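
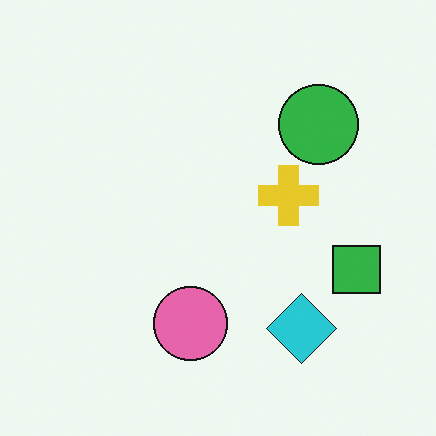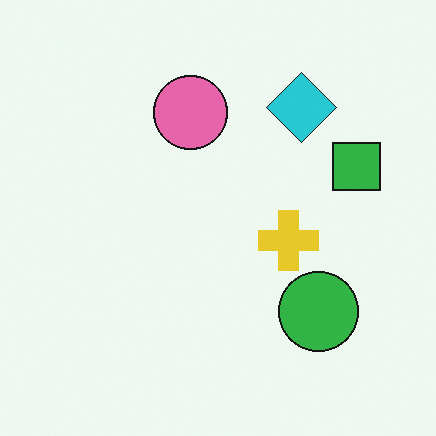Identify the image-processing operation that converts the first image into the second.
It was flipped vertically (top ↔ bottom).

The cyan diamond is in the bottom-right of the first image and the top-right of the second — shapes on opposite sides of the horizontal midline have swapped in a mirror flip.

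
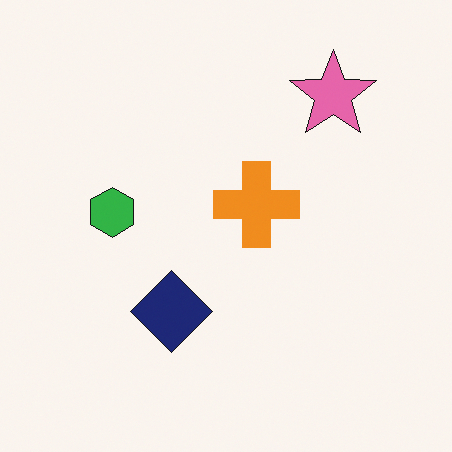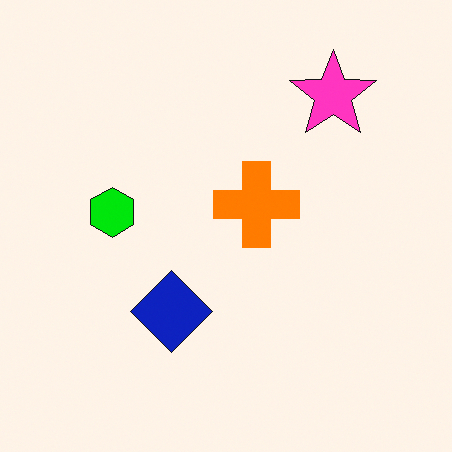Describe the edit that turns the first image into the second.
Made much more vivid (saturation change).

All colors are more vivid — a global saturation change.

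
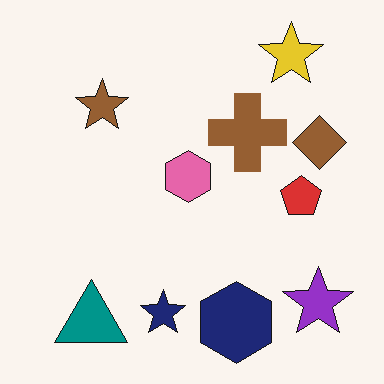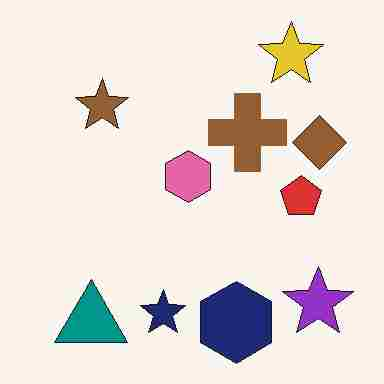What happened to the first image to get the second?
The transformation is: heavily JPEG-compressed with obvious blocking artifacts.

Blocky 8×8 compression artifacts appear around shape edges and the flat background shows ringing — characteristic JPEG degradation.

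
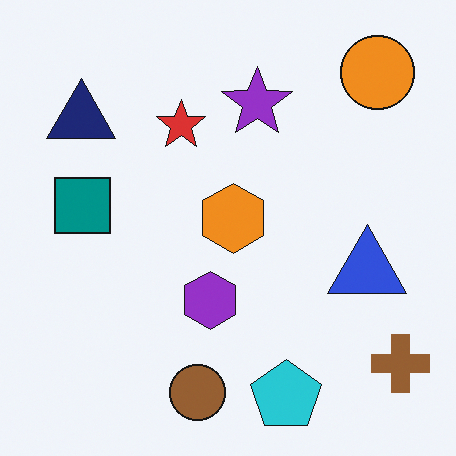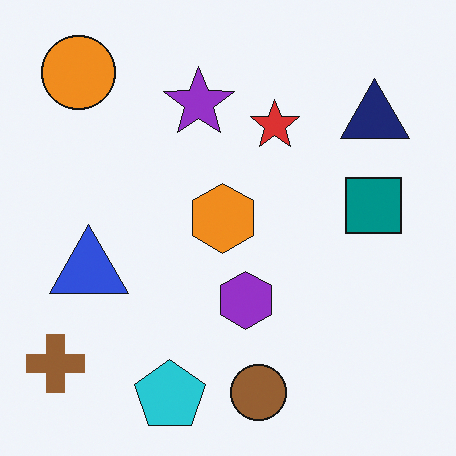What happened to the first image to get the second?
This is the original image flipped horizontally (left ↔ right).

The brown cross is in the bottom-right of the first image and the bottom-left of the second — shapes on opposite sides of the vertical midline have swapped in a mirror flip.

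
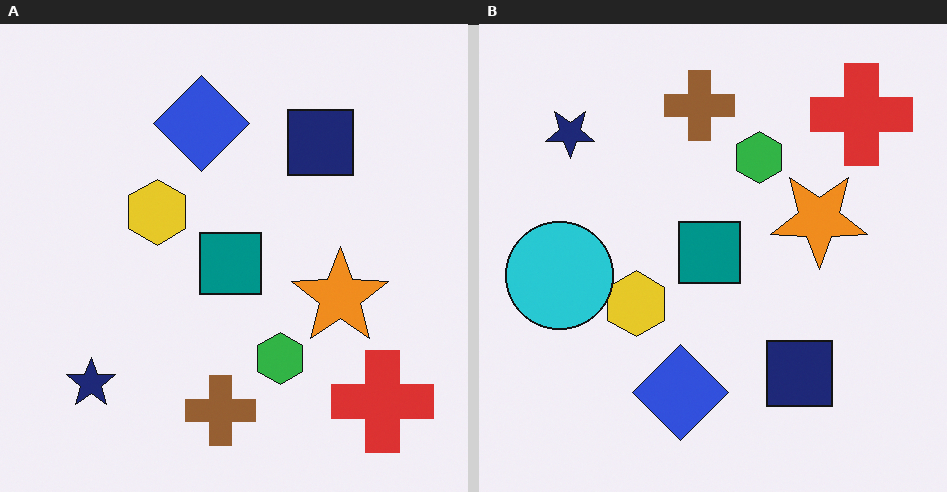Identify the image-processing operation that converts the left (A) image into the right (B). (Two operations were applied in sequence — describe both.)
Flipped vertically (top ↔ bottom), then overlaid with an additional cyan circle.

The brown cross is in the bottom of the left (A) image and the top of the right (B) — shapes on opposite sides of the horizontal midline have swapped in a mirror flip. A cyan circle appears in the right (B) image that is absent from the left (A).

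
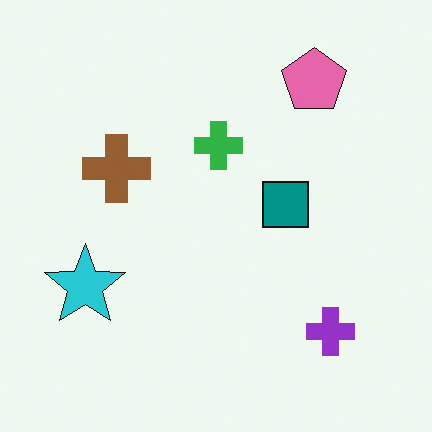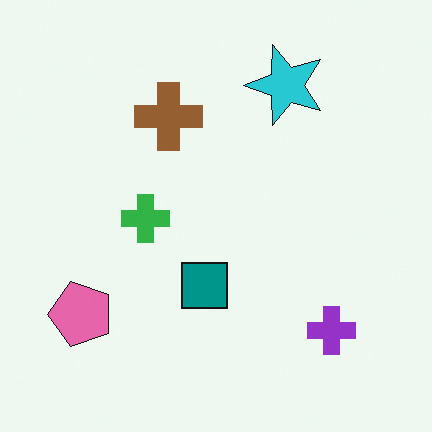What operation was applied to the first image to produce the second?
The second image is the first transposed (reflected across the top-left ↔ bottom-right diagonal).

Shapes have swapped their row and column positions — what was in the top-right is now in the bottom-left — a diagonal reflection.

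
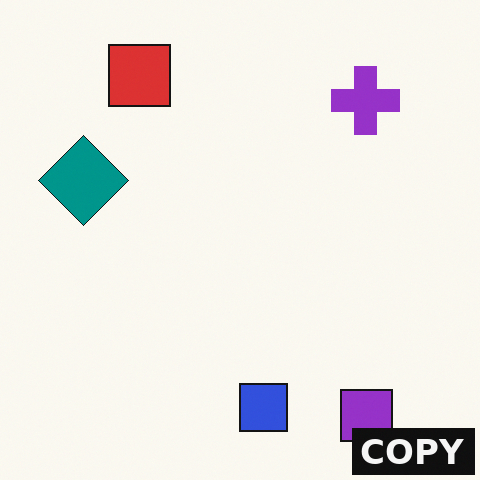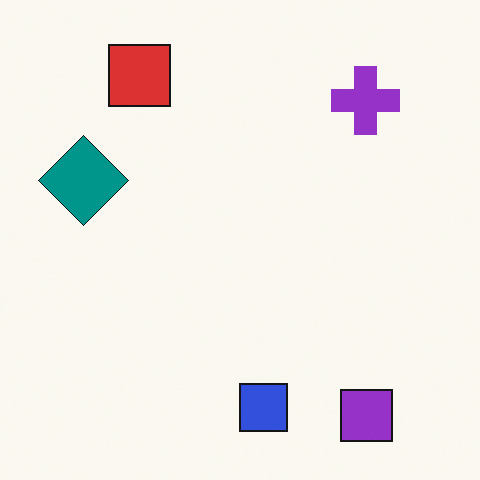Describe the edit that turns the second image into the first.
Watermarked with the text "COPY" in the lower-right corner.

A dark label reading "COPY" appears in the lower-right corner.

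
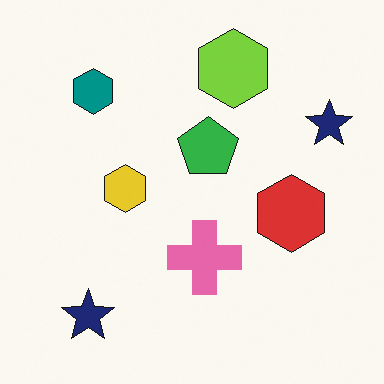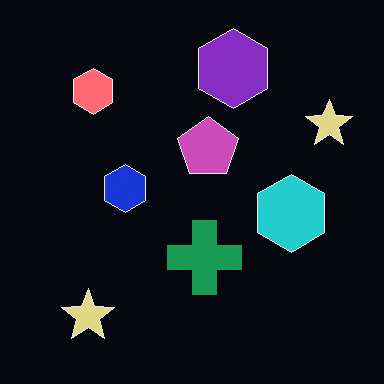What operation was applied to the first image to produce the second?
The transformation is: color-inverted (negative).

The light background has become dark and every shape's color is its complement — a photographic negative.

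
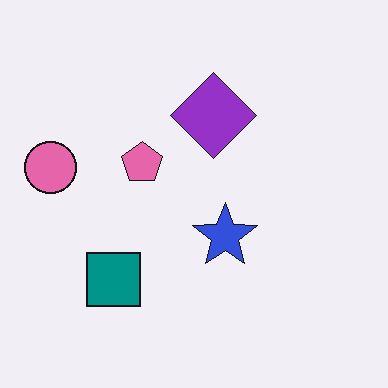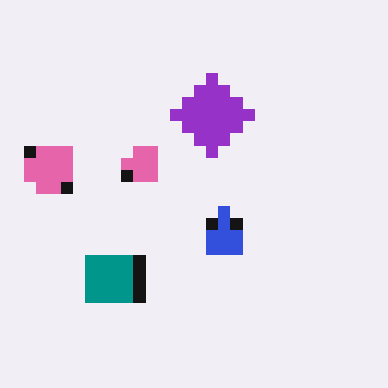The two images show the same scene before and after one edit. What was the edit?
Coarsely pixelated.

Shapes are reduced to large square blocks; fine edges and outlines are lost — a downscale-then-upscale (mosaic) effect.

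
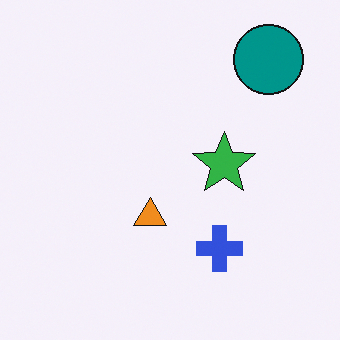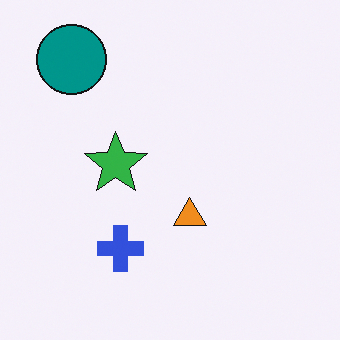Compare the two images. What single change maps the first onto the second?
The second image is the first flipped horizontally (left ↔ right).

The teal circle is in the top-right of the first image and the top-left of the second — shapes on opposite sides of the vertical midline have swapped in a mirror flip.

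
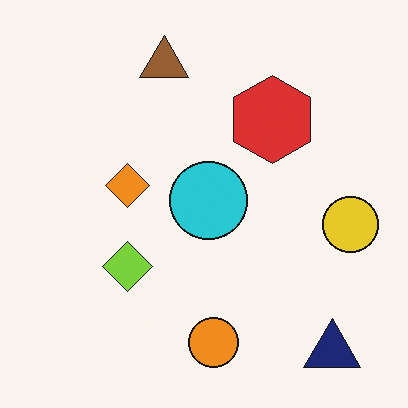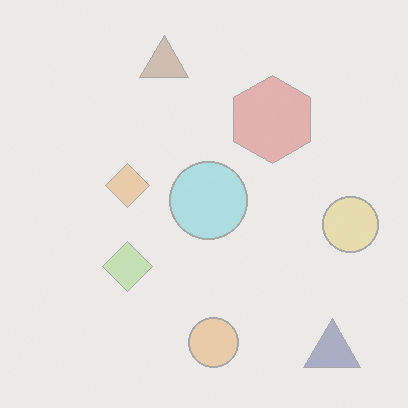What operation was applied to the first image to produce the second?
Given much lower contrast.

Tones are pushed toward mid-grey across the whole image — a global contrast change.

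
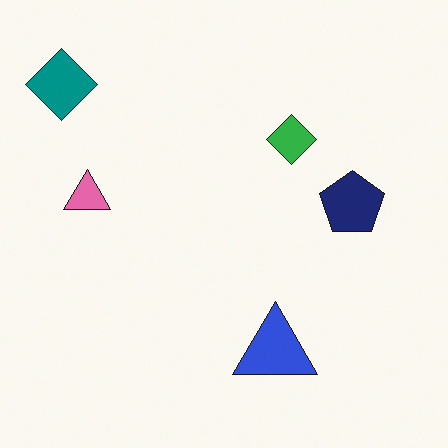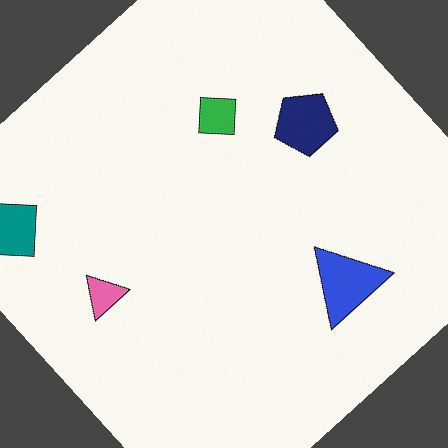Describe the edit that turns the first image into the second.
This is the original image rotated counter-clockwise by a large amount — several tens of degrees.

Every shape is tilted by the same angle and the image corners show triangular fill wedges — a whole-image rotation by a non-right angle.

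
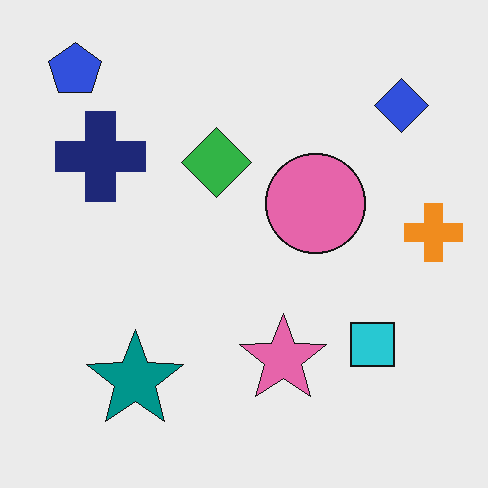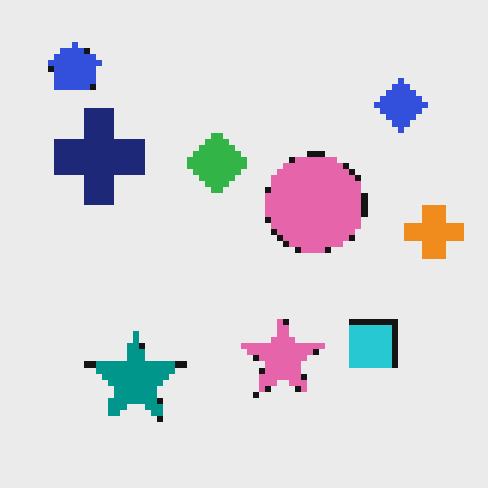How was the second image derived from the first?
The transformation is: pixelated into visible square blocks.

Shapes are reduced to large square blocks; fine edges and outlines are lost — a downscale-then-upscale (mosaic) effect.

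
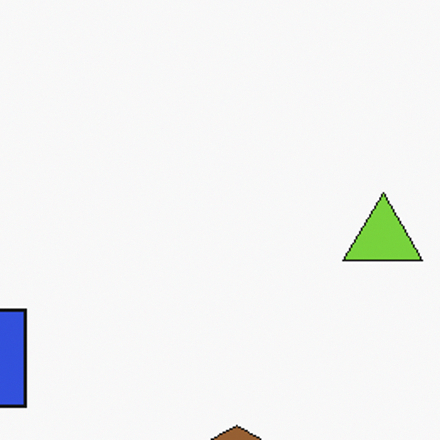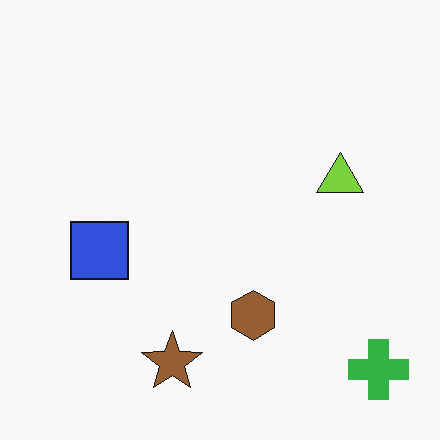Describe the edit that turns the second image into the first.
It was cropped tightly and scaled back up.

The visible shapes are larger and the field of view is narrower; shapes near the original edges may be partly or wholly outside the frame — a crop-and-rescale.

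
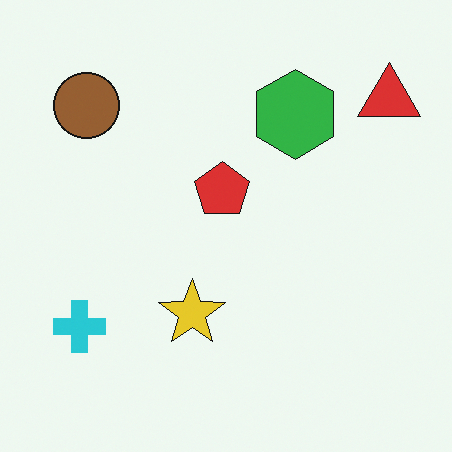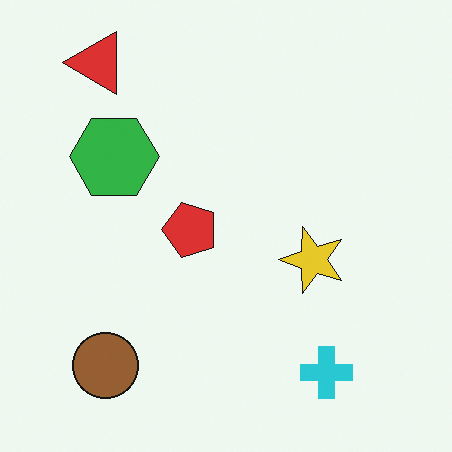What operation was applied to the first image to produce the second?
It was rotated 90° counter-clockwise.

The red triangle sits in the top-right of the first image and the top-left of the second — consistent with a whole-image 90° counter-clockwise rotation.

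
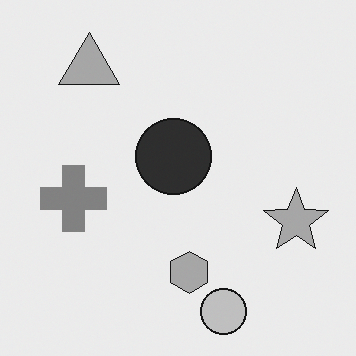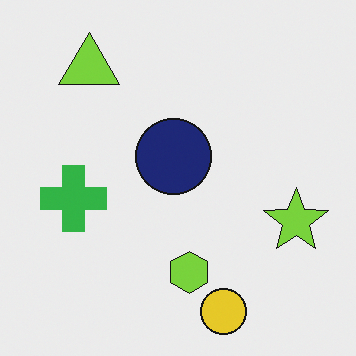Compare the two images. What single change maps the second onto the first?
It was converted to grayscale.

All color is removed — every shape is now a shade of grey.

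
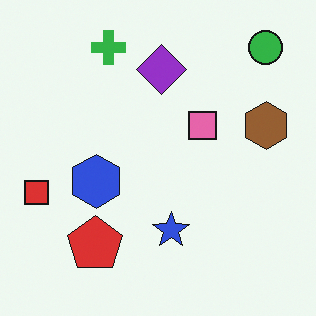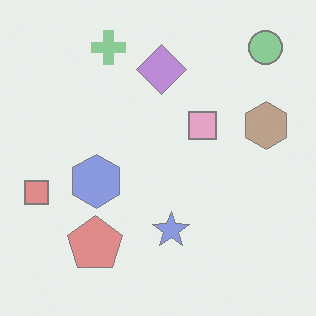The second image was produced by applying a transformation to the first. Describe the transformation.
Given much lower contrast.

Tones are pushed toward mid-grey across the whole image — a global contrast change.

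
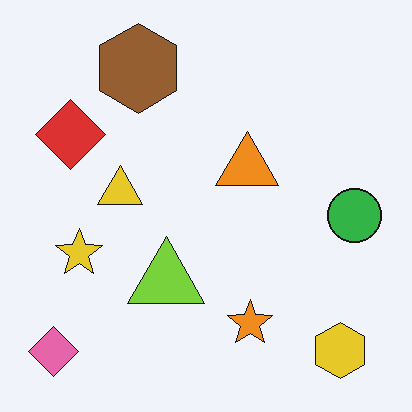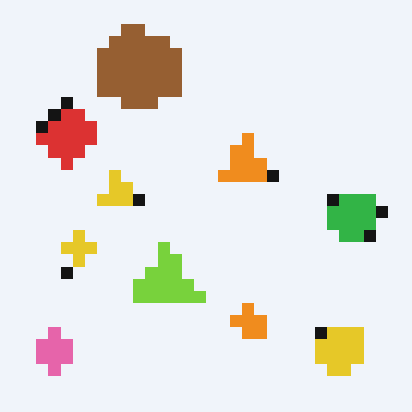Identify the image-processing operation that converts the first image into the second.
The second image is the first coarsely pixelated.

Shapes are reduced to large square blocks; fine edges and outlines are lost — a downscale-then-upscale (mosaic) effect.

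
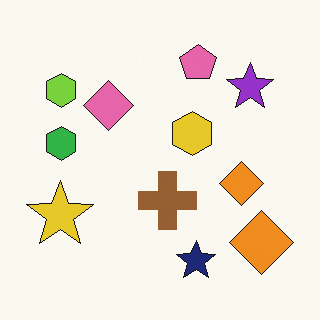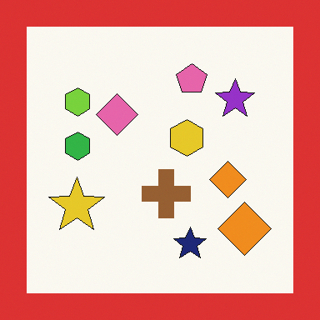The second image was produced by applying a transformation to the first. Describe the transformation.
It was framed with a red border.

A solid red frame runs around the edge of the second image, with the content slightly shrunk inside it.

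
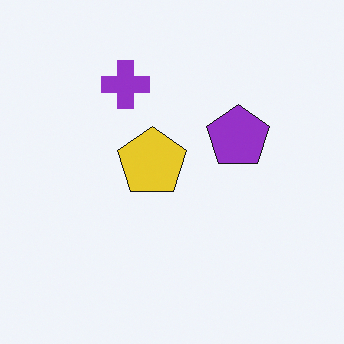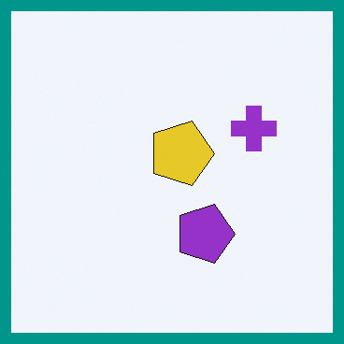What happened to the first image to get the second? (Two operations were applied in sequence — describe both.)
It was rotated 90° clockwise, then framed with a teal border.

The purple cross sits in the top of the first image and the right of the second — consistent with a whole-image 90° clockwise rotation. A solid teal frame runs around the edge of the second image, with the content slightly shrunk inside it.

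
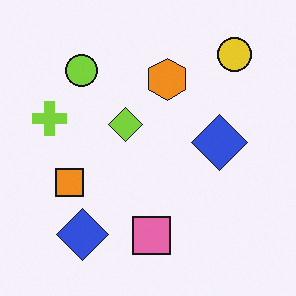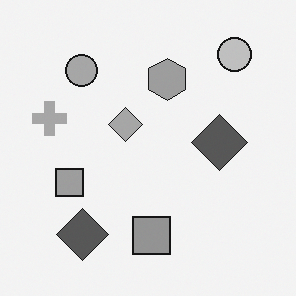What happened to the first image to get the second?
The image was converted to grayscale.

All color is removed — every shape is now a shade of grey.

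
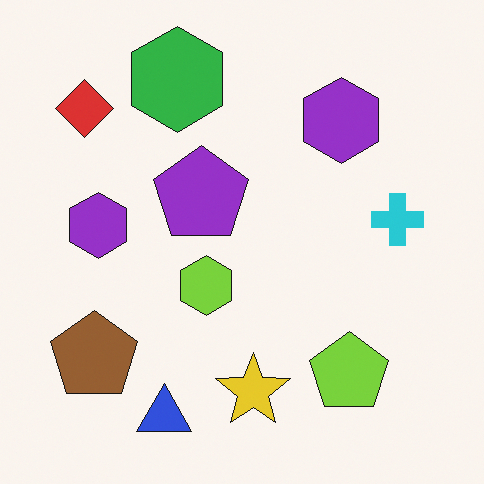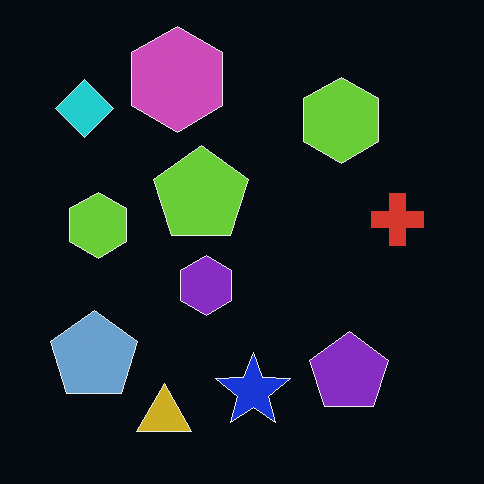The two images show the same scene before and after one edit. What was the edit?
Color-inverted (negative).

The light background has become dark and every shape's color is its complement — a photographic negative.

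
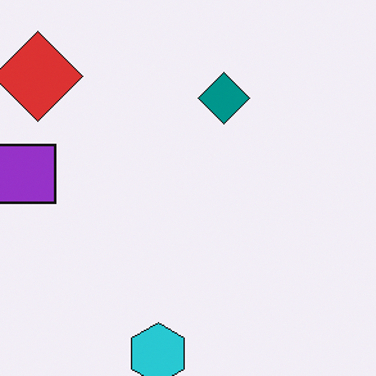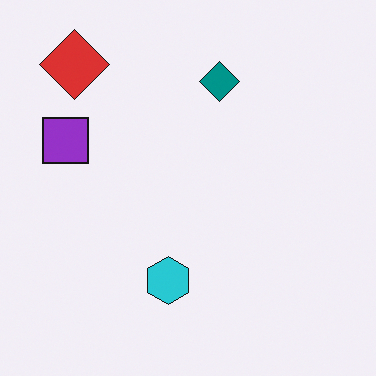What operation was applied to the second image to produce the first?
The transformation is: cropped slightly and scaled back up.

The visible shapes are larger and the field of view is narrower; shapes near the original edges may be partly or wholly outside the frame — a crop-and-rescale.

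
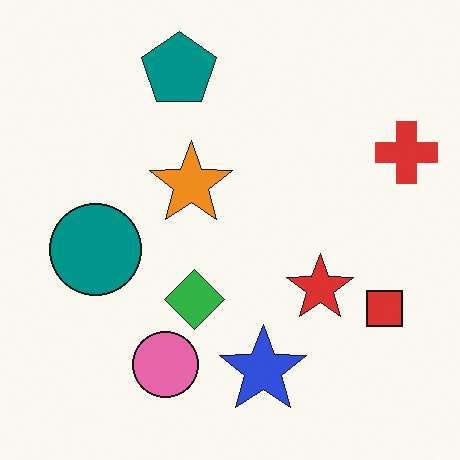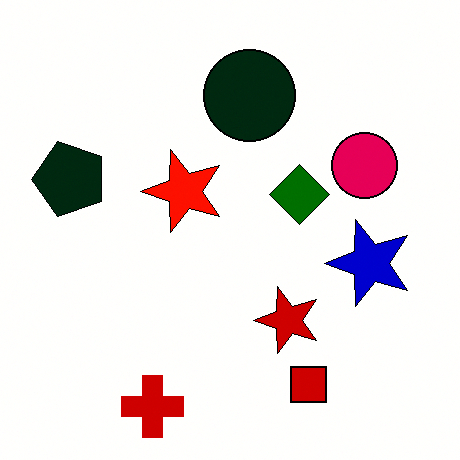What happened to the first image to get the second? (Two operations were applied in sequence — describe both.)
It was given much higher contrast, then transposed (reflected across the top-left ↔ bottom-right diagonal).

Tones are pushed away from mid-grey across the whole image — a global contrast change. Shapes have swapped their row and column positions — what was in the top-right is now in the bottom-left — a diagonal reflection.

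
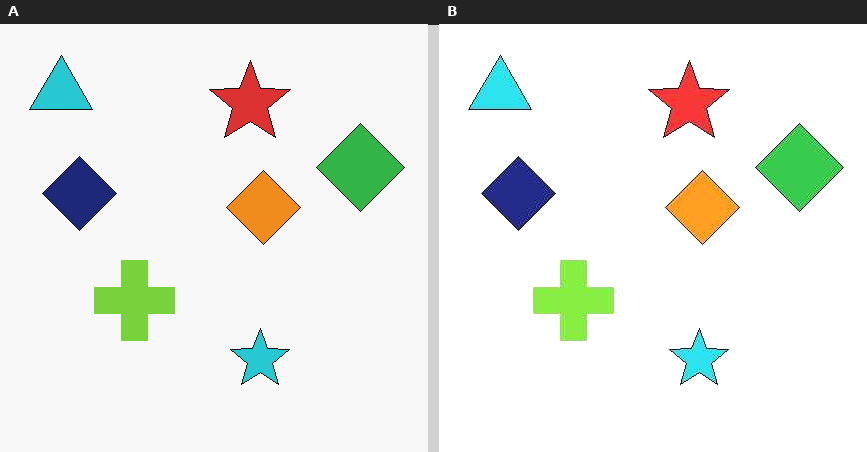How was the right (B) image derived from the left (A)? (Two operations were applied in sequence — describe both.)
The image was JPEG-compressed with visible artifacts, then brightened a little.

Blocky 8×8 compression artifacts appear around shape edges and the flat background shows ringing — characteristic JPEG degradation. Every pixel — background and shapes alike — is uniformly brightened.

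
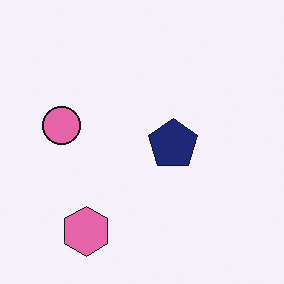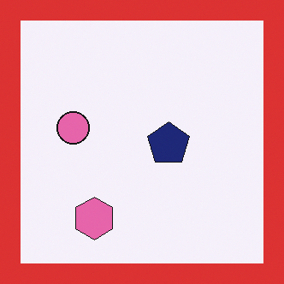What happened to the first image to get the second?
The second image is the first framed with a red border.

A solid red frame runs around the edge of the second image, with the content slightly shrunk inside it.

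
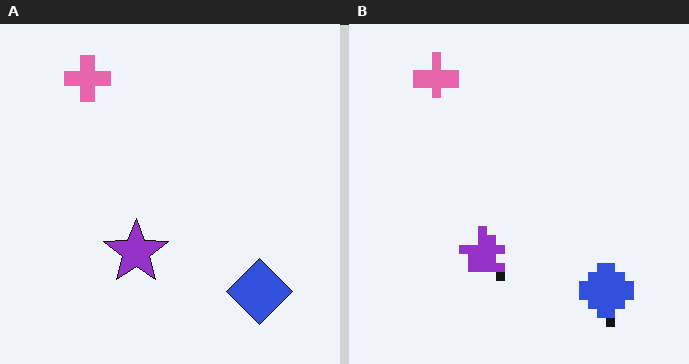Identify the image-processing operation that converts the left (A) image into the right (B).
The right (B) image is the left (A) coarsely pixelated.

Shapes are reduced to large square blocks; fine edges and outlines are lost — a downscale-then-upscale (mosaic) effect.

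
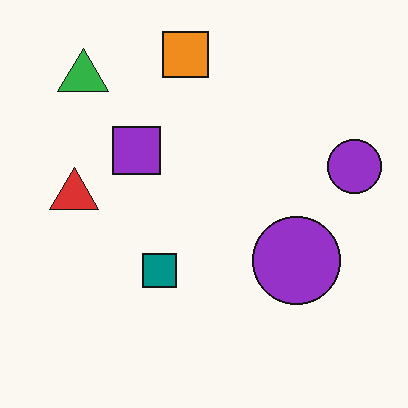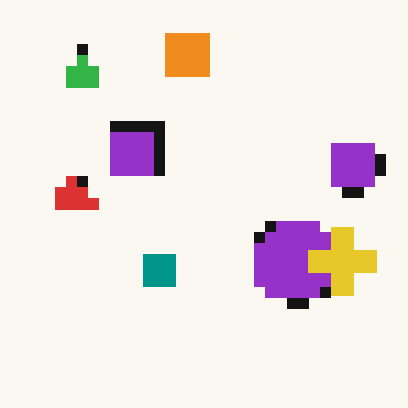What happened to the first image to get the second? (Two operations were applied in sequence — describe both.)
It was coarsely pixelated, then overlaid with an additional yellow cross.

Shapes are reduced to large square blocks; fine edges and outlines are lost — a downscale-then-upscale (mosaic) effect. A yellow cross appears in the second image that is absent from the first.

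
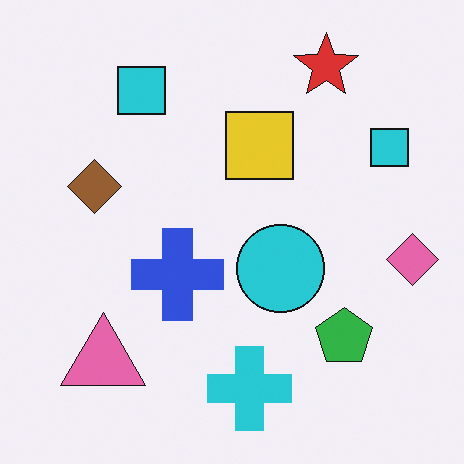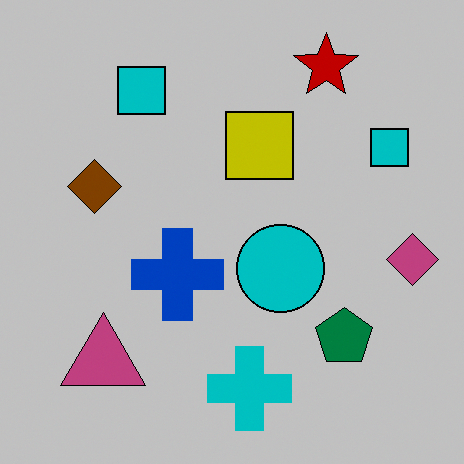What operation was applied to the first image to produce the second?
The second image is the first heavily posterized to just a handful of flat colors.

Each flat color has snapped to a coarser quantized level — most visibly, the near-white background has dropped to a flat grey.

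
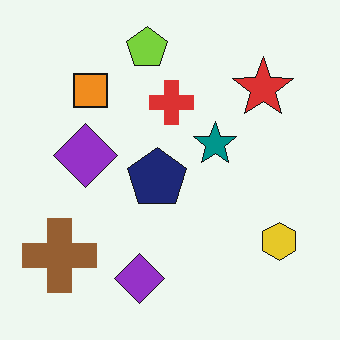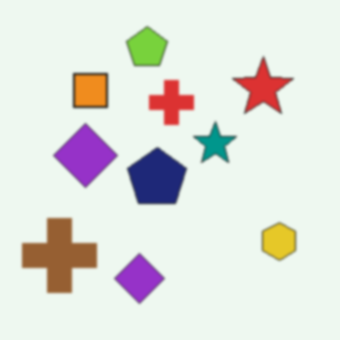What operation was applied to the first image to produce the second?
The image was given a subtle gaussian blur.

Shape edges and outlines are uniformly softened across the whole image.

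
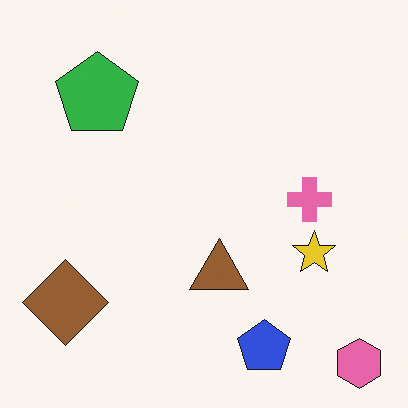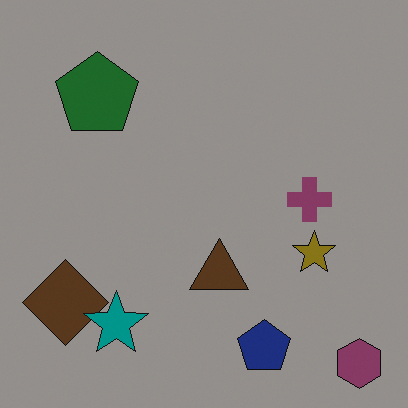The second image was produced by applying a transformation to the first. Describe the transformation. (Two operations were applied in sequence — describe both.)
It was darkened a lot, then overlaid with an additional teal star.

Every pixel — background and shapes alike — is uniformly darkened. A teal star appears in the second image that is absent from the first.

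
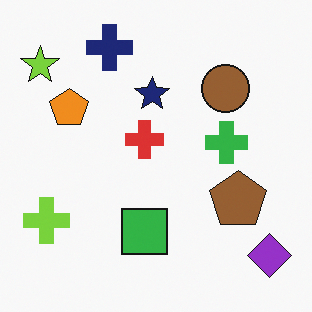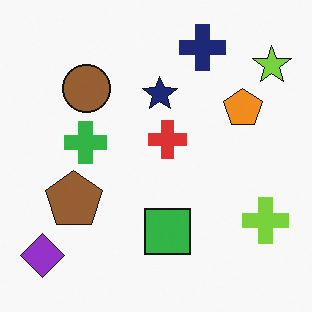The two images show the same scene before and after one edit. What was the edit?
The transformation is: flipped horizontally (left ↔ right).

The lime star is in the top-left of the first image and the top-right of the second — shapes on opposite sides of the vertical midline have swapped in a mirror flip.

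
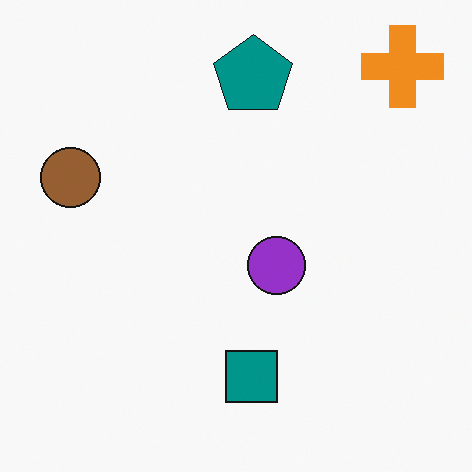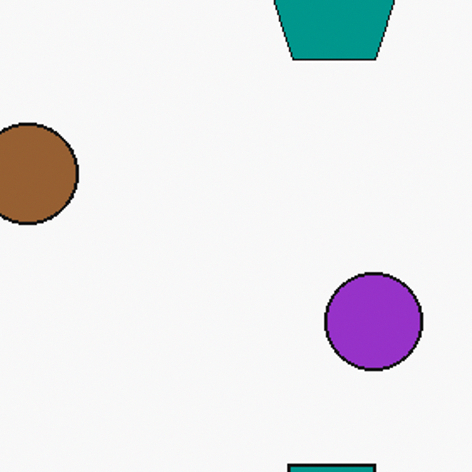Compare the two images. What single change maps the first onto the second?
The transformation is: cropped tightly and scaled back up.

The visible shapes are larger and the field of view is narrower; shapes near the original edges may be partly or wholly outside the frame — a crop-and-rescale.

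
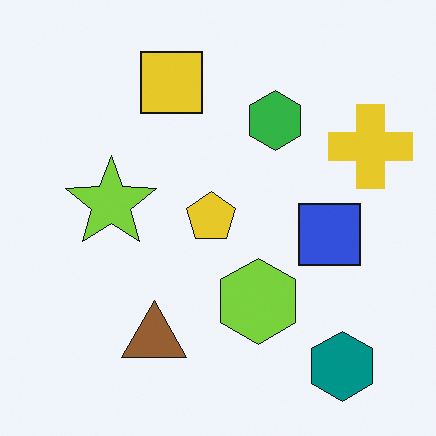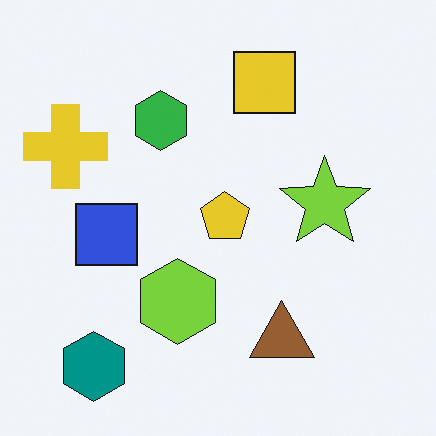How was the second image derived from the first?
It was flipped horizontally (left ↔ right).

The yellow cross is in the right of the first image and the left of the second — shapes on opposite sides of the vertical midline have swapped in a mirror flip.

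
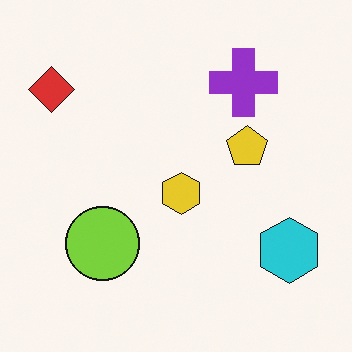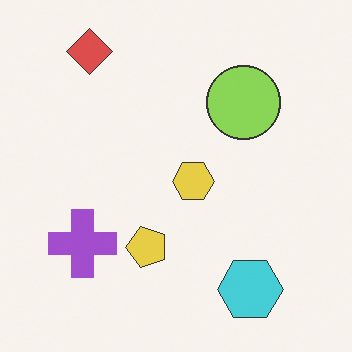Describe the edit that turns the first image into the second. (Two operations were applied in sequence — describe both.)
This is the original image transposed (reflected across the top-left ↔ bottom-right diagonal), then given slightly reduced contrast.

Shapes have swapped their row and column positions — what was in the top-right is now in the bottom-left — a diagonal reflection. Tones are pushed toward mid-grey across the whole image — a global contrast change.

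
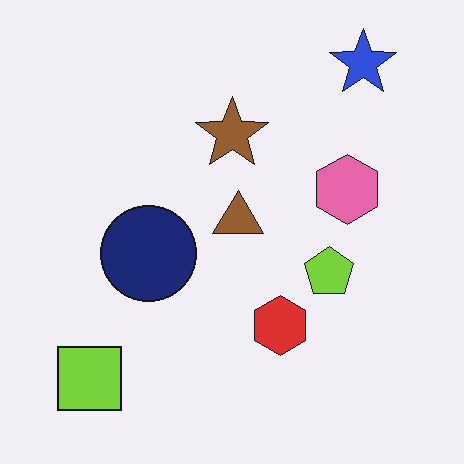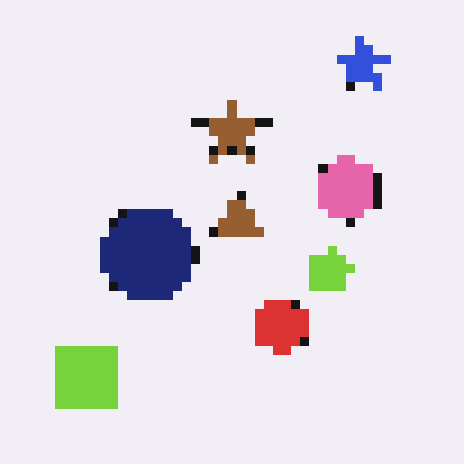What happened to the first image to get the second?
The second image is the first heavily pixelated into large blocks.

Shapes are reduced to large square blocks; fine edges and outlines are lost — a downscale-then-upscale (mosaic) effect.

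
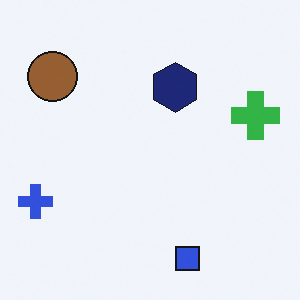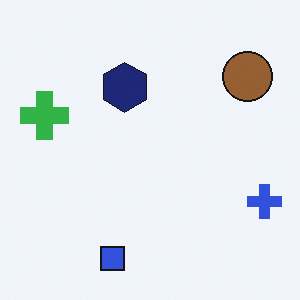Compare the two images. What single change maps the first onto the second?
Flipped horizontally (left ↔ right).

The blue cross is in the bottom-left of the first image and the bottom-right of the second — shapes on opposite sides of the vertical midline have swapped in a mirror flip.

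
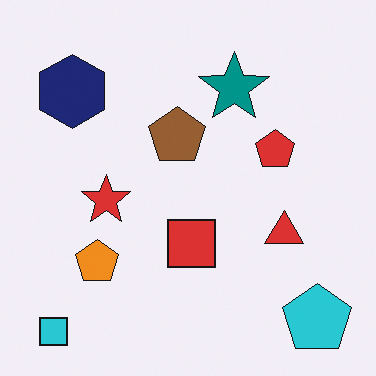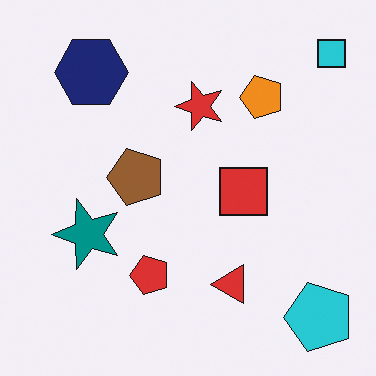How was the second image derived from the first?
Transposed (reflected across the top-left ↔ bottom-right diagonal).

Shapes have swapped their row and column positions — what was in the top-right is now in the bottom-left — a diagonal reflection.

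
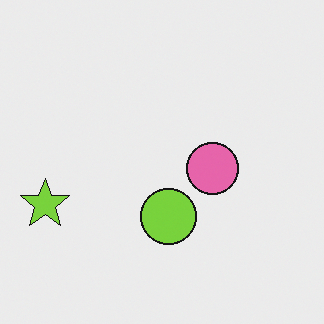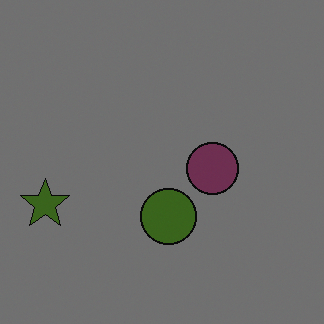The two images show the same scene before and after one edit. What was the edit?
Noticeably darkened.

Every pixel — background and shapes alike — is uniformly darkened.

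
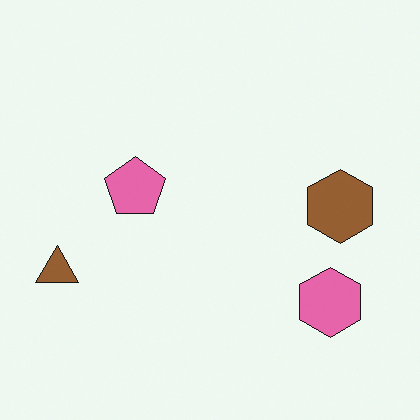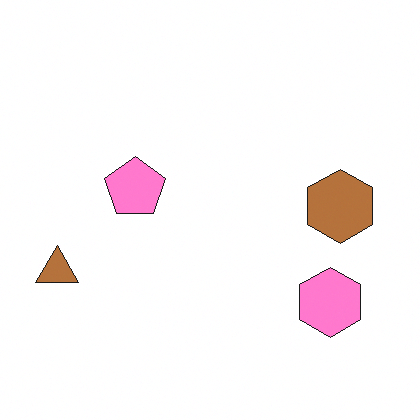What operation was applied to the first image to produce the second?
The image was slightly brightened.

Every pixel — background and shapes alike — is uniformly brightened.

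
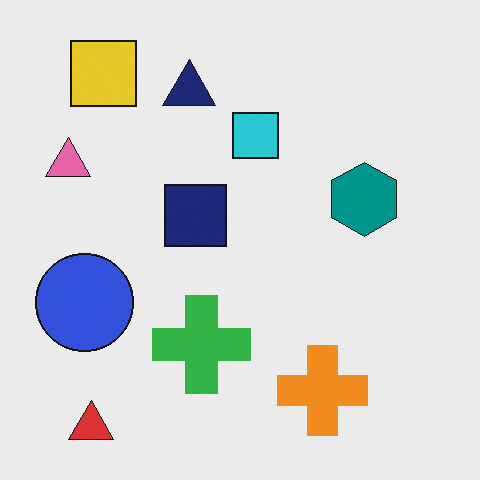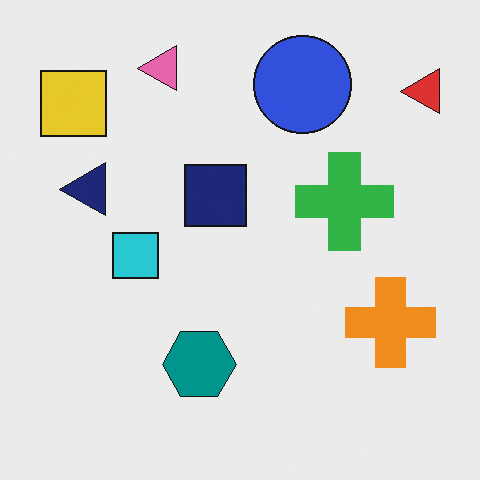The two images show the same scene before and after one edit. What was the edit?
The transformation is: transposed (reflected across the top-left ↔ bottom-right diagonal).

Shapes have swapped their row and column positions — what was in the top-right is now in the bottom-left — a diagonal reflection.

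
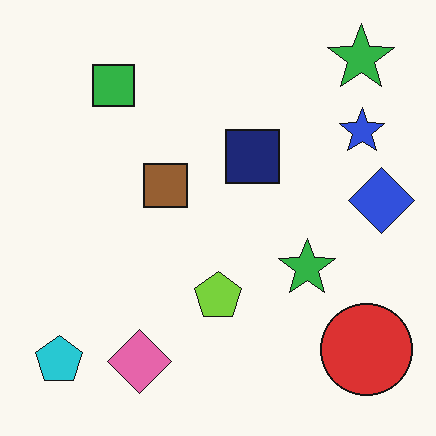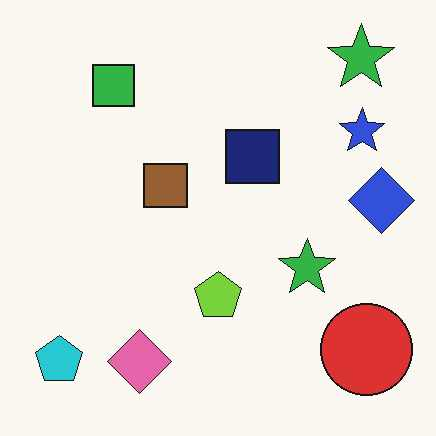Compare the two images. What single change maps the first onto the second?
The second image is the first given moderate JPEG compression.

Blocky 8×8 compression artifacts appear around shape edges and the flat background shows ringing — characteristic JPEG degradation.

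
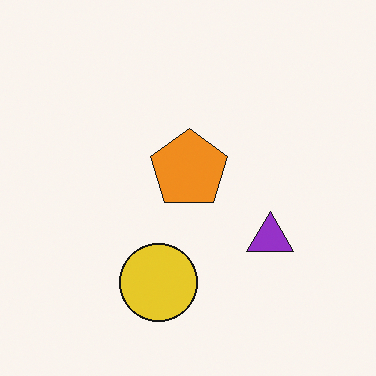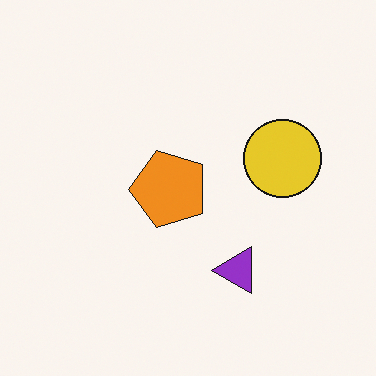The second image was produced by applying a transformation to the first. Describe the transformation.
The second image is the first transposed (reflected across the top-left ↔ bottom-right diagonal).

Shapes have swapped their row and column positions — what was in the top-right is now in the bottom-left — a diagonal reflection.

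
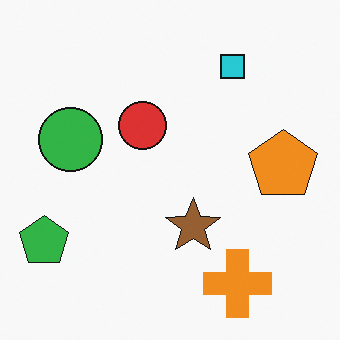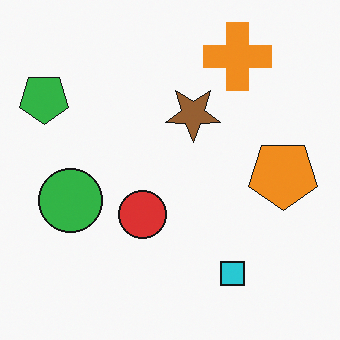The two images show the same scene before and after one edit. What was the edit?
It was flipped vertically (top ↔ bottom).

The orange cross is in the bottom-right of the first image and the top-right of the second — shapes on opposite sides of the horizontal midline have swapped in a mirror flip.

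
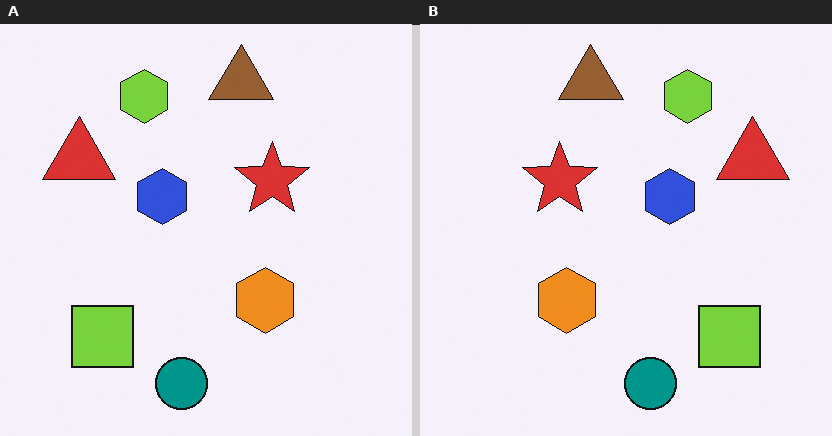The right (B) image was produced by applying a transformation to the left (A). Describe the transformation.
Flipped horizontally (left ↔ right).

The red triangle is in the top-left of the left (A) image and the top-right of the right (B) — shapes on opposite sides of the vertical midline have swapped in a mirror flip.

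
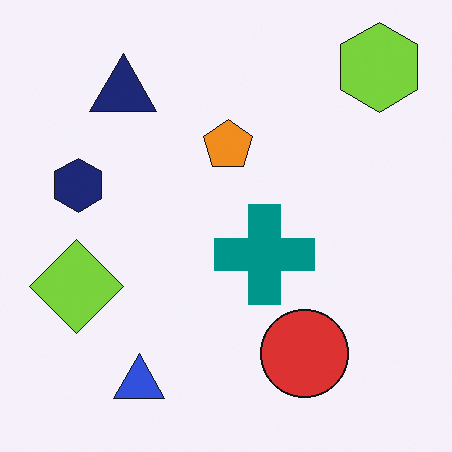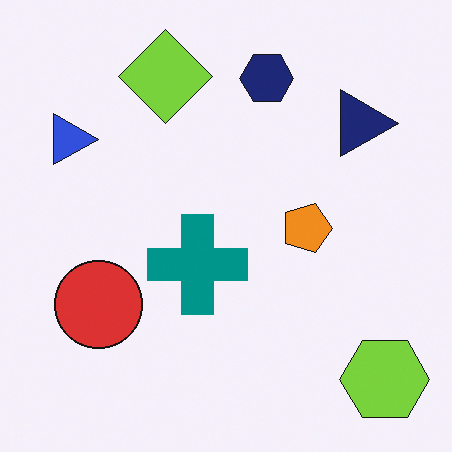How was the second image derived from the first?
This is the original image rotated 90° clockwise.

The lime hexagon sits in the top-right of the first image and the bottom-right of the second — consistent with a whole-image 90° clockwise rotation.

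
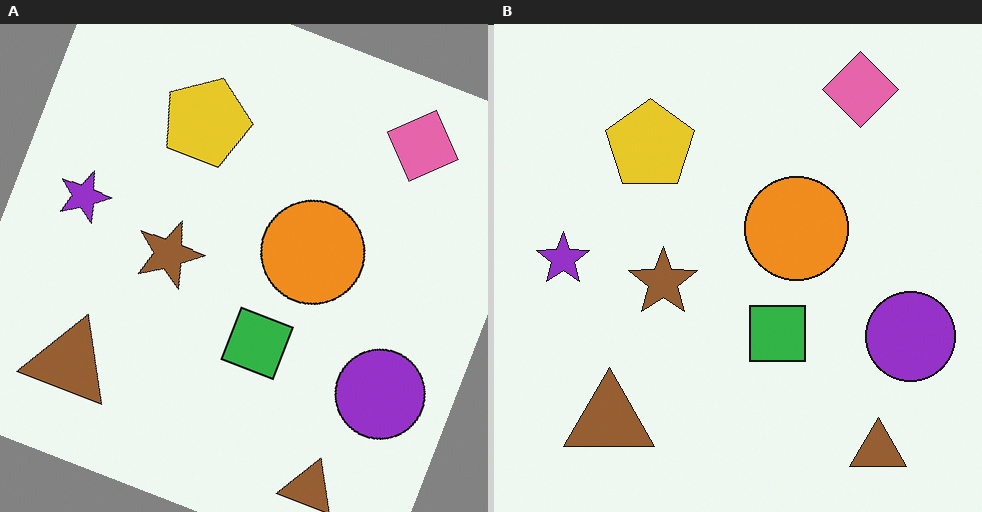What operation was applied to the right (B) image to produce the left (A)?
It was rotated clockwise by a clearly visible amount.

Every shape is tilted by the same angle and the image corners show triangular fill wedges — a whole-image rotation by a non-right angle.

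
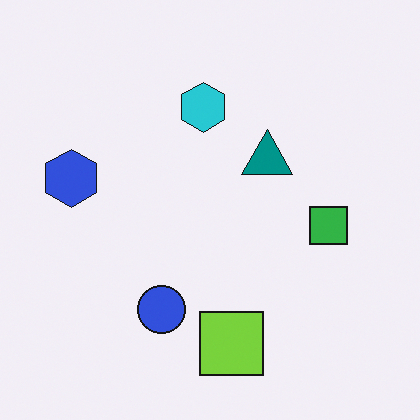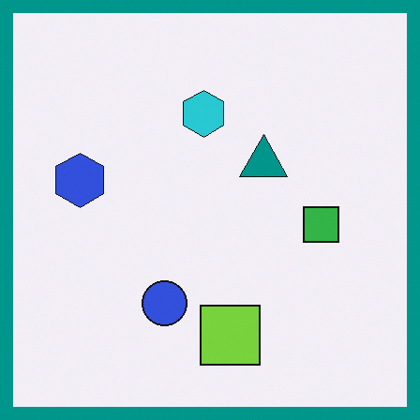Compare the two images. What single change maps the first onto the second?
The second image is the first framed with a teal border.

A solid teal frame runs around the edge of the second image, with the content slightly shrunk inside it.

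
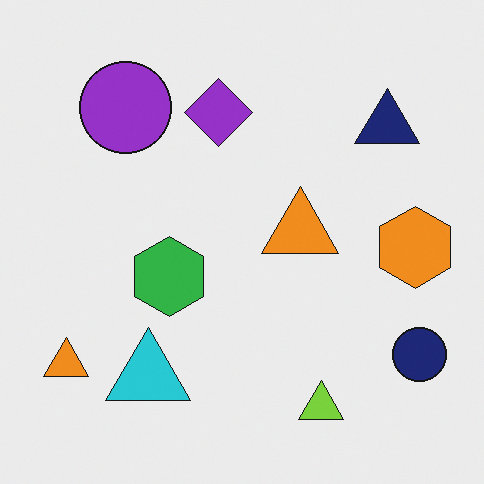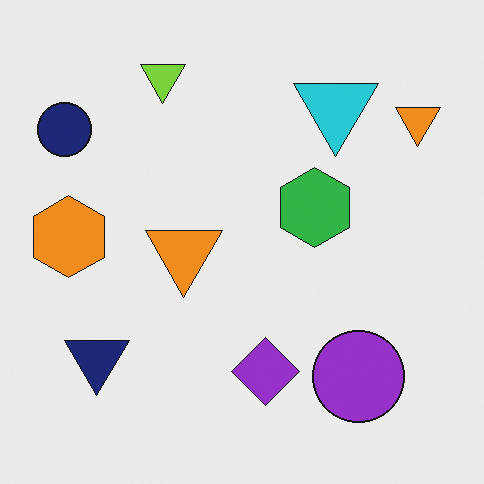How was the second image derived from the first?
The transformation is: rotated 180°.

The navy circle sits in the bottom-right of the first image and the top-left of the second — consistent with a whole-image 180° rotation.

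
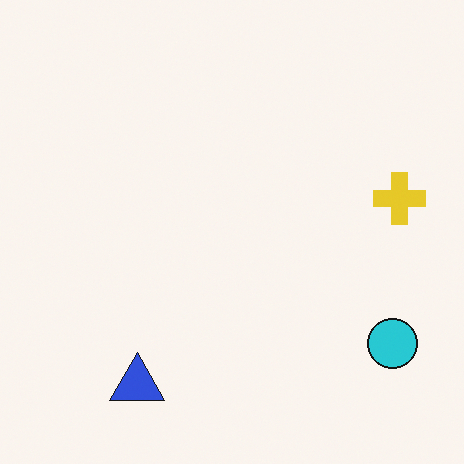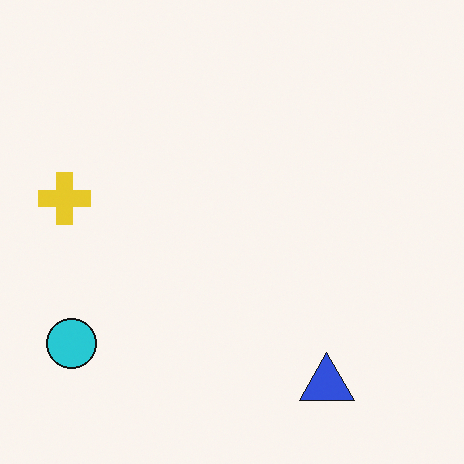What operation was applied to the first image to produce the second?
This is the original image flipped horizontally (left ↔ right).

The yellow cross is in the right of the first image and the left of the second — shapes on opposite sides of the vertical midline have swapped in a mirror flip.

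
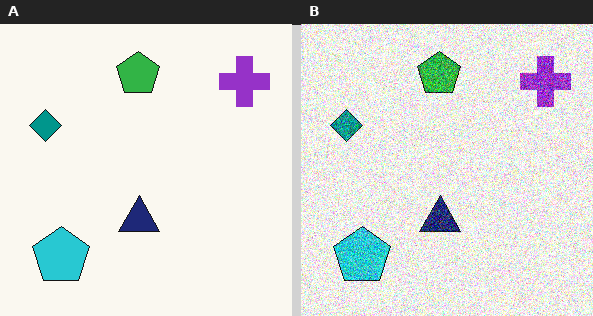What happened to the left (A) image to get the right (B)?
Degraded with strong gaussian noise.

Random speckle covers the whole image, including the flat background.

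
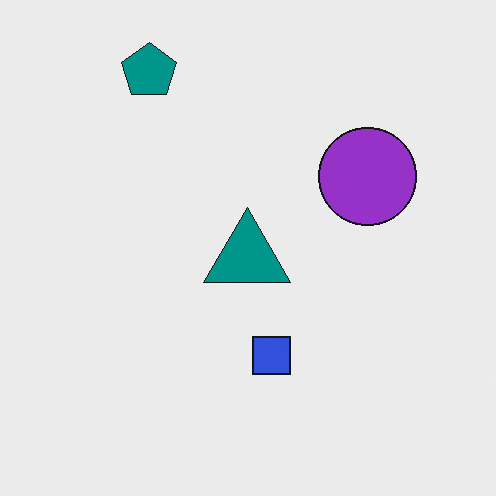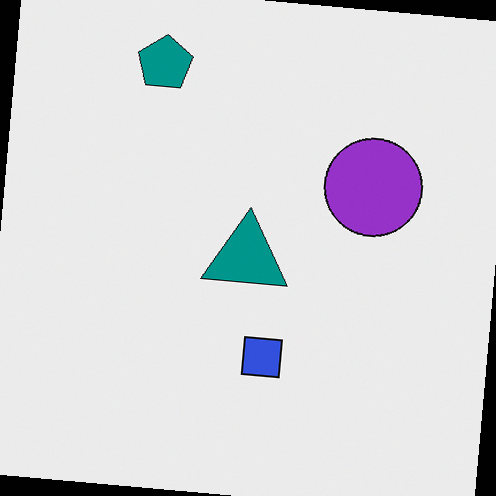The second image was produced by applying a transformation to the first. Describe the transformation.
The image was rotated clockwise by a small amount.

Every shape is tilted by the same angle and the image corners show triangular fill wedges — a whole-image rotation by a non-right angle.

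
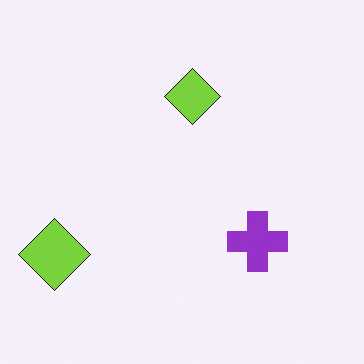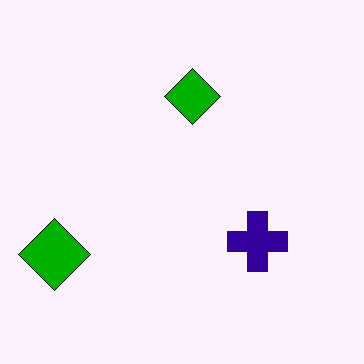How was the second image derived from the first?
The transformation is: boosted in contrast.

Tones are pushed away from mid-grey across the whole image — a global contrast change.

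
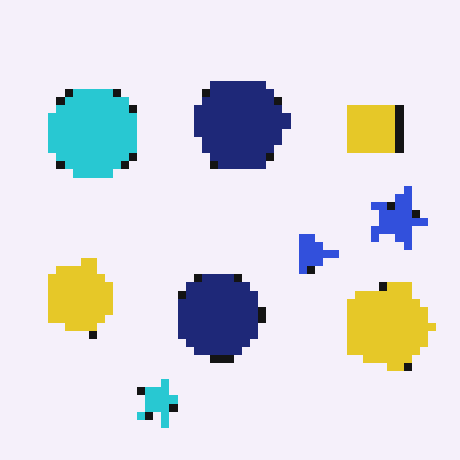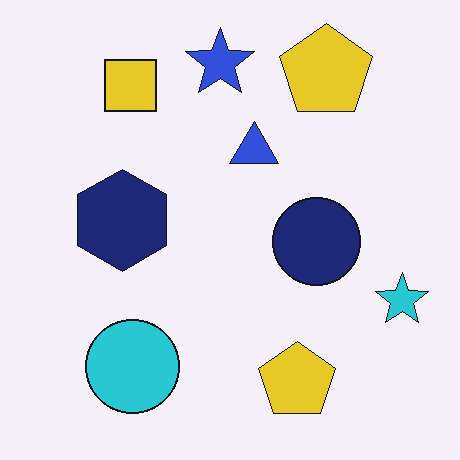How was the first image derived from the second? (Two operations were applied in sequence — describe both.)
Moderately pixelated, then rotated 90° clockwise.

Shapes are reduced to large square blocks; fine edges and outlines are lost — a downscale-then-upscale (mosaic) effect. The cyan star sits in the right of the second image and the bottom of the first — consistent with a whole-image 90° clockwise rotation.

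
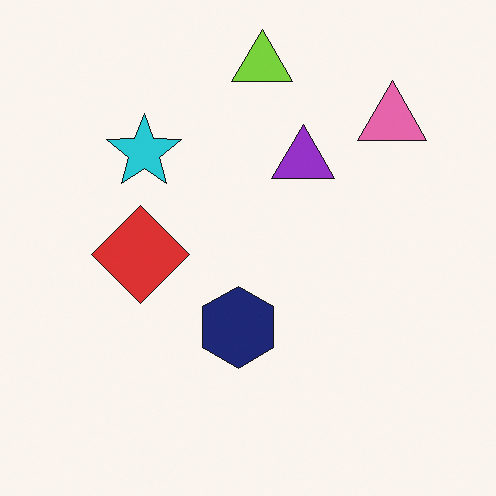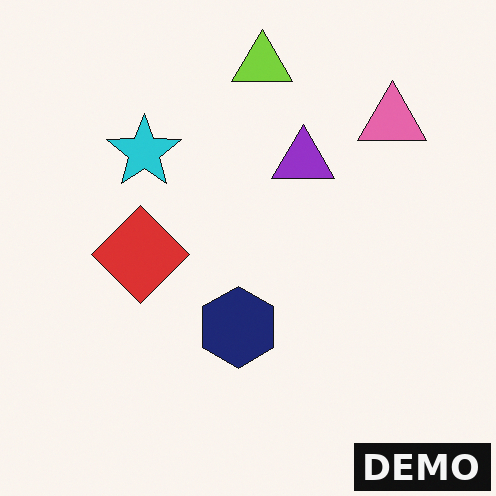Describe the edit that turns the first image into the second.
Watermarked with the text "DEMO" in the lower-right corner.

A dark label reading "DEMO" appears in the lower-right corner.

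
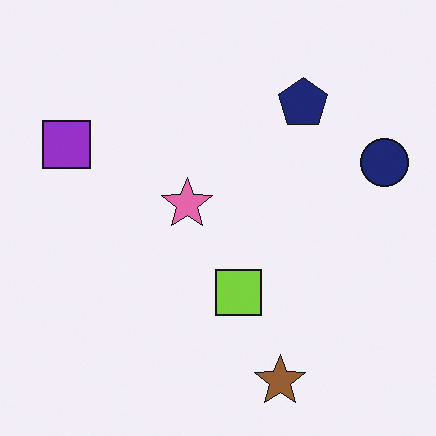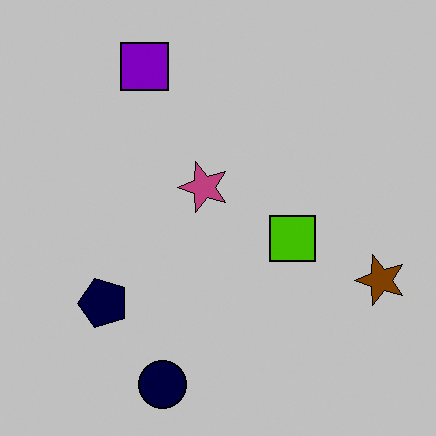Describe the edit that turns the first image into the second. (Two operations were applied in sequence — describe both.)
The image was transposed (reflected across the top-left ↔ bottom-right diagonal), then aggressively posterized.

Shapes have swapped their row and column positions — what was in the top-right is now in the bottom-left — a diagonal reflection. Each flat color has snapped to a coarser quantized level — most visibly, the near-white background has dropped to a flat grey.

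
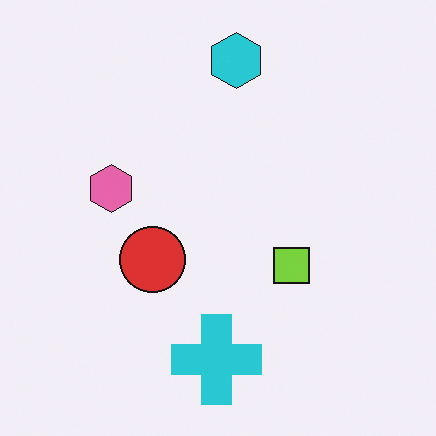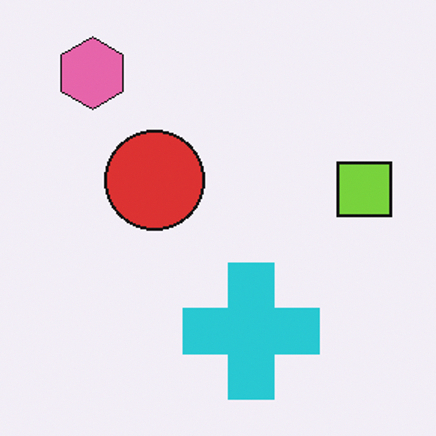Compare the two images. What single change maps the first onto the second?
The image was cropped to a modestly smaller region and rescaled.

The visible shapes are larger and the field of view is narrower; shapes near the original edges may be partly or wholly outside the frame — a crop-and-rescale.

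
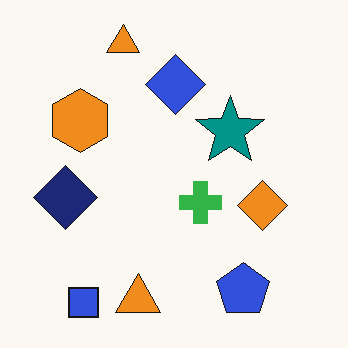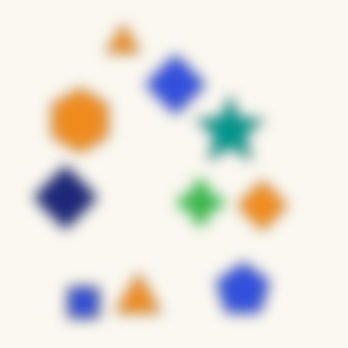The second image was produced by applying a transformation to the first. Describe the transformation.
It was heavily blurred.

Shape edges and outlines are uniformly softened across the whole image.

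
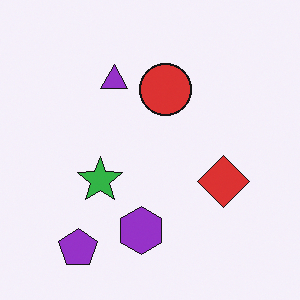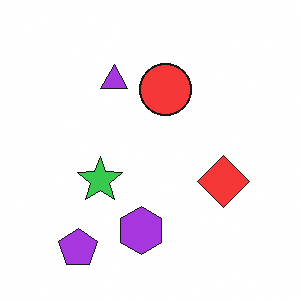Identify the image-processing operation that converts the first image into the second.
The second image is the first slightly brightened.

Every pixel — background and shapes alike — is uniformly brightened.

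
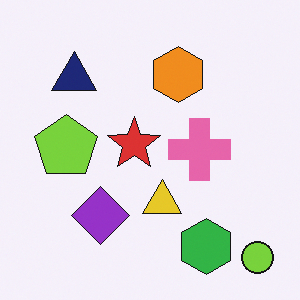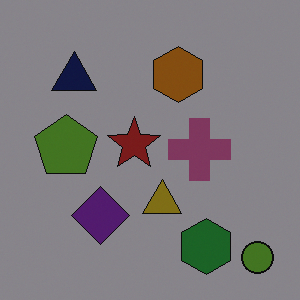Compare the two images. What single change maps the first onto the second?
Noticeably darkened.

Every pixel — background and shapes alike — is uniformly darkened.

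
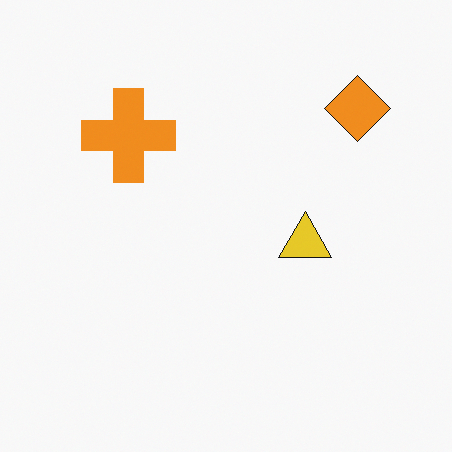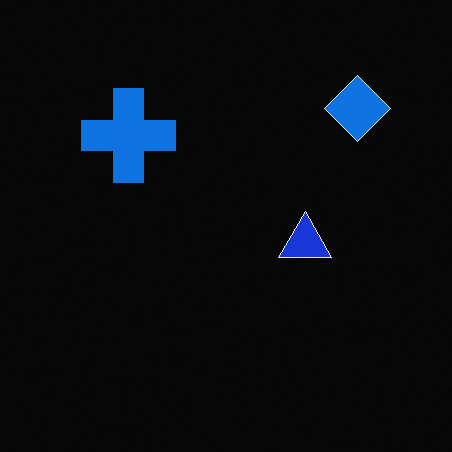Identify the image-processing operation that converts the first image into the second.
Color-inverted (negative).

The light background has become dark and every shape's color is its complement — a photographic negative.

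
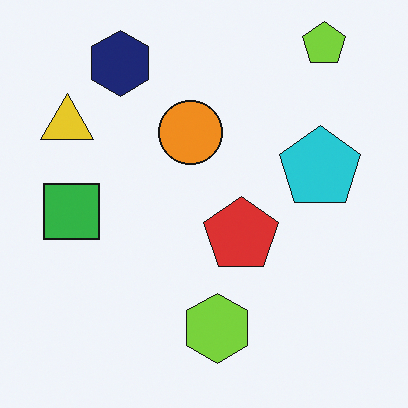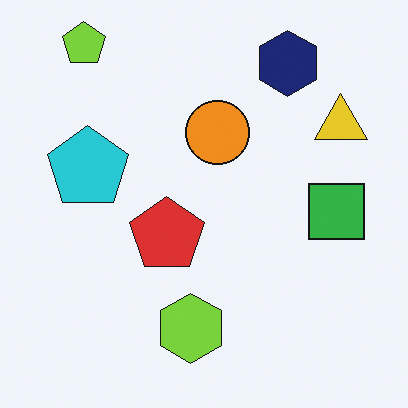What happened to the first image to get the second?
The second image is the first flipped horizontally (left ↔ right).

The yellow triangle is in the top-left of the first image and the top-right of the second — shapes on opposite sides of the vertical midline have swapped in a mirror flip.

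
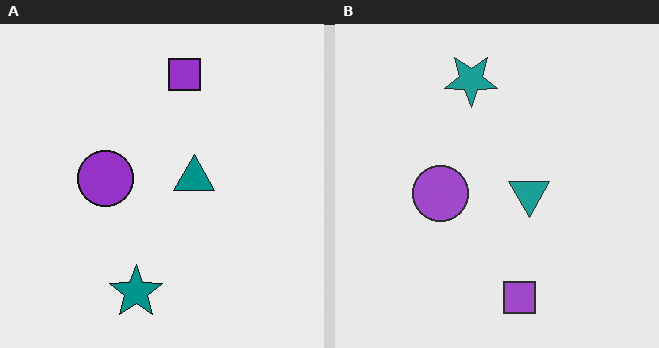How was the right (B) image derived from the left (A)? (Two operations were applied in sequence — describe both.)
The right (B) image is the left (A) given slightly reduced contrast, then flipped vertically (top ↔ bottom).

Tones are pushed toward mid-grey across the whole image — a global contrast change. The purple square is in the top of the left (A) image and the bottom of the right (B) — shapes on opposite sides of the horizontal midline have swapped in a mirror flip.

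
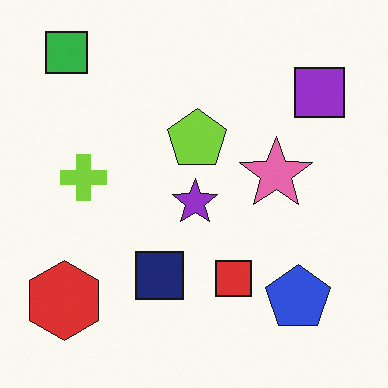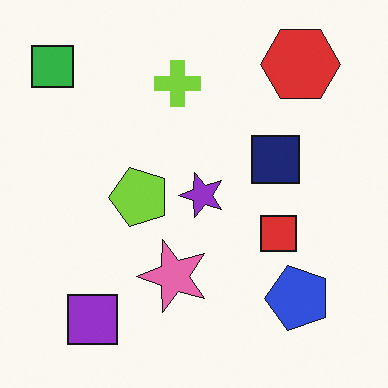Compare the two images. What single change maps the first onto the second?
It was transposed (reflected across the top-left ↔ bottom-right diagonal).

Shapes have swapped their row and column positions — what was in the top-right is now in the bottom-left — a diagonal reflection.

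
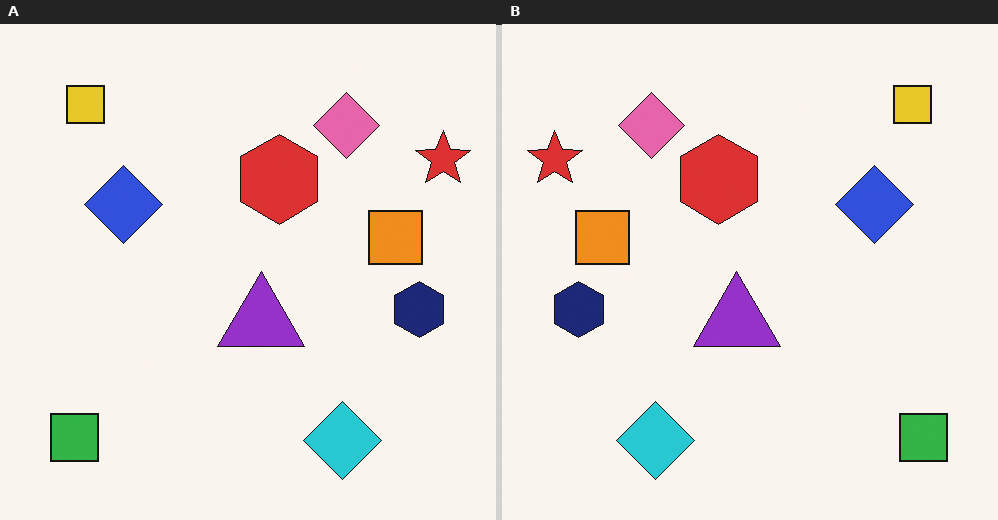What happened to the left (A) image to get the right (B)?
The image was flipped horizontally (left ↔ right).

The red star is in the top-right of the left (A) image and the top-left of the right (B) — shapes on opposite sides of the vertical midline have swapped in a mirror flip.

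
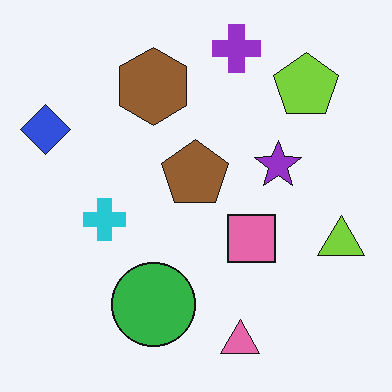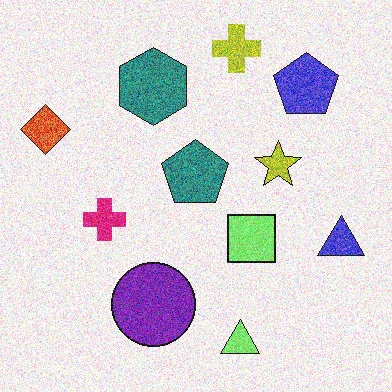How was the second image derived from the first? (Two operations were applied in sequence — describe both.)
Degraded with visible gaussian noise, then hue-shifted noticeably.

Random speckle covers the whole image, including the flat background. Every shape's color has rotated by the same amount around the hue wheel — a uniform hue shift.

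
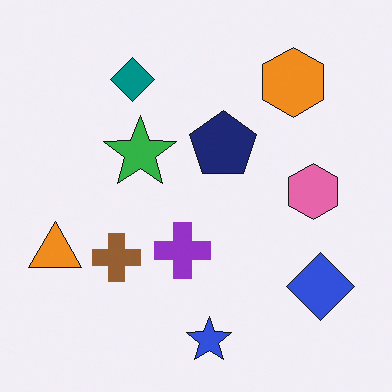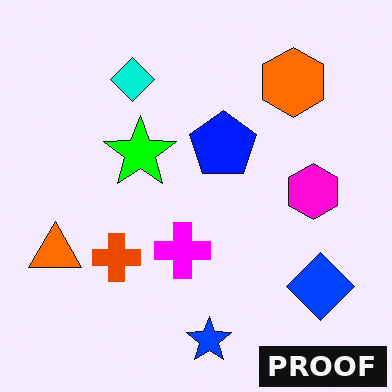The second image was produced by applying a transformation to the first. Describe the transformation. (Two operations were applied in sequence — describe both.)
This is the original image heavily oversaturated, then watermarked with the text "PROOF" in the lower-right corner.

All colors are more vivid — a global saturation change. A dark label reading "PROOF" appears in the lower-right corner.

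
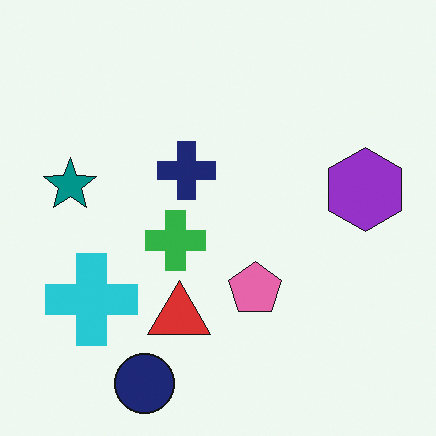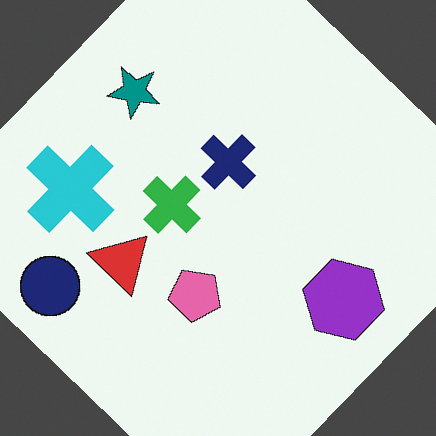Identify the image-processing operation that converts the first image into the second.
The transformation is: rotated clockwise by a large amount — several tens of degrees.

Every shape is tilted by the same angle and the image corners show triangular fill wedges — a whole-image rotation by a non-right angle.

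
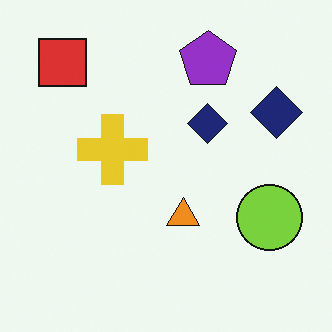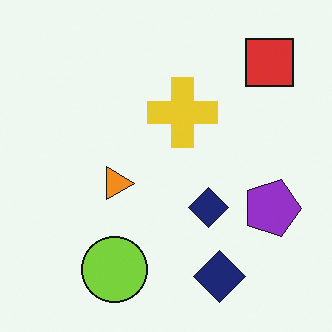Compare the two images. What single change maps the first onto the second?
The image was rotated 90° clockwise.

The red square sits in the top-left of the first image and the top-right of the second — consistent with a whole-image 90° clockwise rotation.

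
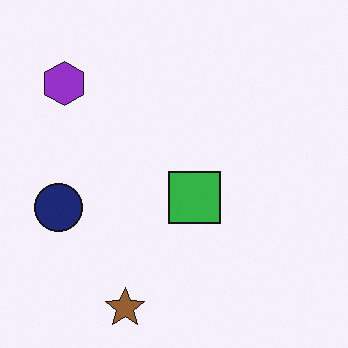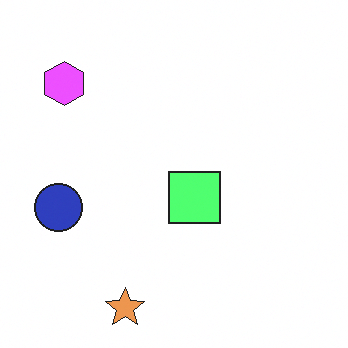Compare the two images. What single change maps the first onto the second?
This is the original image noticeably brightened.

Every pixel — background and shapes alike — is uniformly brightened.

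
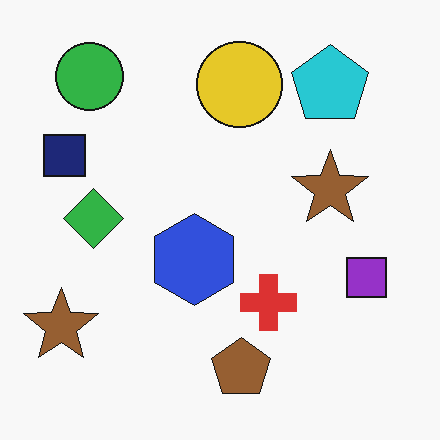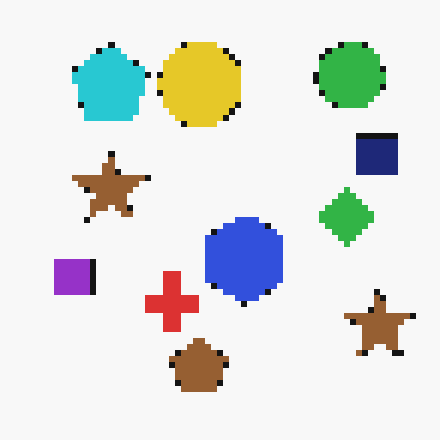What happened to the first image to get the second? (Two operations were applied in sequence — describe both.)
It was flipped horizontally (left ↔ right), then moderately pixelated.

The navy square is in the left of the first image and the right of the second — shapes on opposite sides of the vertical midline have swapped in a mirror flip. Shapes are reduced to large square blocks; fine edges and outlines are lost — a downscale-then-upscale (mosaic) effect.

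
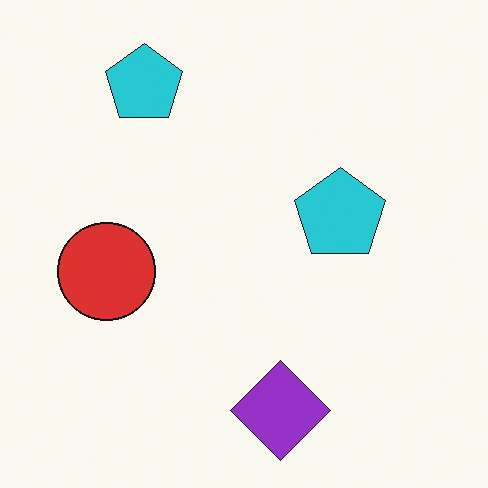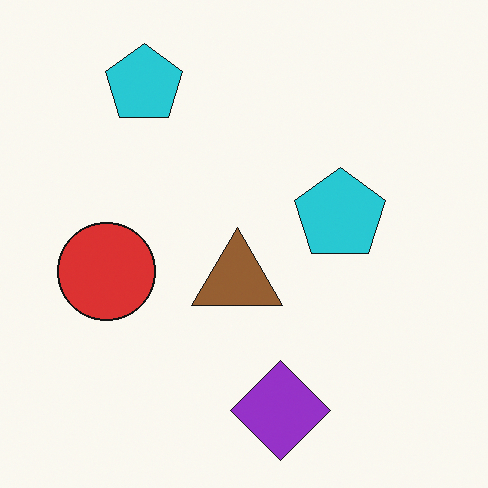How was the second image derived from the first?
Overlaid with an additional brown triangle.

A brown triangle appears in the second image that is absent from the first.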